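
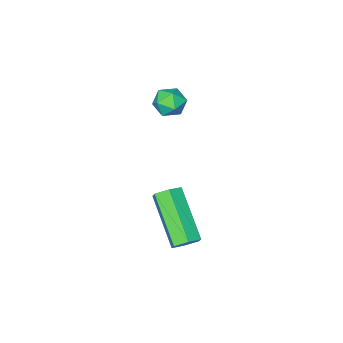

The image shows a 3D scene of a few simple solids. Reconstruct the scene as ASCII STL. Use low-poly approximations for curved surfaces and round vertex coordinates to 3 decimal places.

solid 
facet normal 0.224 0.752 -0.620
outer loop
vertex 1.67 3.146 -3.448
vertex 1.303 3.466 -3.193
vertex 1.824 3.454 -3.019
endloop
endfacet
facet normal 0.934 -0.348 -0.085
outer loop
vertex 1.67 3.146 -3.448
vertex 1.824 3.454 -3.019
vertex 1.185 1.515 -2.102
endloop
endfacet
facet normal 0.934 -0.348 -0.085
outer loop
vertex 1.185 1.515 -2.102
vertex 1.824 3.454 -3.019
vertex 1.339 1.823 -1.673
endloop
endfacet
facet normal -0.223 -0.752 0.620
outer loop
vertex 1.185 1.515 -2.102
vertex 1.339 1.823 -1.673
vertex 0.817 1.834 -1.847
endloop
endfacet
facet normal 0.224 0.752 -0.620
outer loop
vertex 1.824 3.454 -3.019
vertex 1.303 3.466 -3.193
vertex 1.457 3.774 -2.764
endloop
endfacet
facet normal 0.710 0.311 0.632
outer loop
vertex 1.824 3.454 -3.019
vertex 1.457 3.774 -2.764
vertex 1.339 1.823 -1.673
endloop
endfacet
facet normal 0.709 0.311 0.633
outer loop
vertex 1.339 1.823 -1.673
vertex 1.457 3.774 -2.764
vertex 0.971 2.143 -1.418
endloop
endfacet
facet normal -0.223 -0.751 0.621
outer loop
vertex 1.339 1.823 -1.673
vertex 0.971 2.143 -1.418
vertex 0.817 1.834 -1.847
endloop
endfacet
facet normal 0.223 0.752 -0.620
outer loop
vertex 1.457 3.774 -2.764
vertex 1.303 3.466 -3.193
vertex 0.935 3.785 -2.938
endloop
endfacet
facet normal -0.225 0.659 0.717
outer loop
vertex 1.457 3.774 -2.764
vertex 0.935 3.785 -2.938
vertex 0.971 2.143 -1.418
endloop
endfacet
facet normal -0.226 0.659 0.717
outer loop
vertex 0.971 2.143 -1.418
vertex 0.935 3.785 -2.938
vertex 0.45 2.154 -1.592
endloop
endfacet
facet normal -0.223 -0.751 0.621
outer loop
vertex 0.971 2.143 -1.418
vertex 0.45 2.154 -1.592
vertex 0.817 1.834 -1.847
endloop
endfacet
facet normal 0.223 0.752 -0.620
outer loop
vertex 0.935 3.785 -2.938
vertex 1.303 3.466 -3.193
vertex 0.781 3.477 -3.367
endloop
endfacet
facet normal -0.934 0.348 0.085
outer loop
vertex 0.935 3.785 -2.938
vertex 0.781 3.477 -3.367
vertex 0.45 2.154 -1.592
endloop
endfacet
facet normal -0.934 0.348 0.085
outer loop
vertex 0.45 2.154 -1.592
vertex 0.781 3.477 -3.367
vertex 0.296 1.846 -2.021
endloop
endfacet
facet normal -0.224 -0.752 0.620
outer loop
vertex 0.45 2.154 -1.592
vertex 0.296 1.846 -2.021
vertex 0.817 1.834 -1.847
endloop
endfacet
facet normal 0.223 0.751 -0.621
outer loop
vertex 0.781 3.477 -3.367
vertex 1.303 3.466 -3.193
vertex 1.149 3.157 -3.622
endloop
endfacet
facet normal -0.709 -0.311 -0.633
outer loop
vertex 0.781 3.477 -3.367
vertex 1.149 3.157 -3.622
vertex 0.296 1.846 -2.021
endloop
endfacet
facet normal -0.710 -0.310 -0.632
outer loop
vertex 0.296 1.846 -2.021
vertex 1.149 3.157 -3.622
vertex 0.663 1.526 -2.276
endloop
endfacet
facet normal -0.224 -0.752 0.620
outer loop
vertex 0.296 1.846 -2.021
vertex 0.663 1.526 -2.276
vertex 0.817 1.834 -1.847
endloop
endfacet
facet normal 0.223 0.751 -0.621
outer loop
vertex 1.149 3.157 -3.622
vertex 1.303 3.466 -3.193
vertex 1.67 3.146 -3.448
endloop
endfacet
facet normal 0.226 -0.659 -0.717
outer loop
vertex 1.149 3.157 -3.622
vertex 1.67 3.146 -3.448
vertex 0.663 1.526 -2.276
endloop
endfacet
facet normal 0.225 -0.659 -0.718
outer loop
vertex 0.663 1.526 -2.276
vertex 1.67 3.146 -3.448
vertex 1.185 1.515 -2.102
endloop
endfacet
facet normal -0.223 -0.752 0.620
outer loop
vertex 0.663 1.526 -2.276
vertex 1.185 1.515 -2.102
vertex 0.817 1.834 -1.847
endloop
endfacet
facet normal -0.970 0.156 0.185
outer loop
vertex -2.469 -1.397 -0.874
vertex -2.37 -1.559 -0.218
vertex -2.305 -0.911 -0.423
endloop
endfacet
facet normal -0.741 0.573 -0.348
outer loop
vertex -2.469 -1.397 -0.874
vertex -2.305 -0.911 -0.423
vertex -2.016 -0.914 -1.043
endloop
endfacet
facet normal -0.483 0.151 -0.863
outer loop
vertex -2.469 -1.397 -0.874
vertex -2.016 -0.914 -1.043
vertex -1.903 -1.564 -1.22
endloop
endfacet
facet normal -0.551 -0.526 -0.648
outer loop
vertex -2.469 -1.397 -0.874
vertex -1.903 -1.564 -1.22
vertex -2.122 -1.963 -0.71
endloop
endfacet
facet normal -0.852 -0.523 -0.000
outer loop
vertex -2.469 -1.397 -0.874
vertex -2.122 -1.963 -0.71
vertex -2.37 -1.559 -0.218
endloop
endfacet
facet normal -0.206 0.973 -0.101
outer loop
vertex -2.016 -0.914 -1.043
vertex -2.305 -0.911 -0.423
vertex -1.638 -0.777 -0.49
endloop
endfacet
facet normal -0.576 0.299 0.761
outer loop
vertex -2.305 -0.911 -0.423
vertex -2.37 -1.559 -0.218
vertex -1.857 -1.176 0.02
endloop
endfacet
facet normal -0.386 -0.799 0.462
outer loop
vertex -2.37 -1.559 -0.218
vertex -2.122 -1.963 -0.71
vertex -1.744 -1.826 -0.157
endloop
endfacet
facet normal 0.103 -0.804 -0.585
outer loop
vertex -2.122 -1.963 -0.71
vertex -1.903 -1.564 -1.22
vertex -1.455 -1.829 -0.777
endloop
endfacet
facet normal 0.215 0.291 -0.932
outer loop
vertex -1.903 -1.564 -1.22
vertex -2.016 -0.914 -1.043
vertex -1.39 -1.181 -0.982
endloop
endfacet
facet normal 0.551 0.526 0.648
outer loop
vertex -1.291 -1.343 -0.326
vertex -1.638 -0.777 -0.49
vertex -1.857 -1.176 0.02
endloop
endfacet
facet normal 0.483 -0.151 0.863
outer loop
vertex -1.291 -1.343 -0.326
vertex -1.857 -1.176 0.02
vertex -1.744 -1.826 -0.157
endloop
endfacet
facet normal 0.741 -0.573 0.348
outer loop
vertex -1.291 -1.343 -0.326
vertex -1.744 -1.826 -0.157
vertex -1.455 -1.829 -0.777
endloop
endfacet
facet normal 0.970 -0.156 -0.185
outer loop
vertex -1.291 -1.343 -0.326
vertex -1.455 -1.829 -0.777
vertex -1.39 -1.181 -0.982
endloop
endfacet
facet normal 0.852 0.523 0.000
outer loop
vertex -1.291 -1.343 -0.326
vertex -1.39 -1.181 -0.982
vertex -1.638 -0.777 -0.49
endloop
endfacet
facet normal -0.103 0.804 0.585
outer loop
vertex -1.857 -1.176 0.02
vertex -1.638 -0.777 -0.49
vertex -2.305 -0.911 -0.423
endloop
endfacet
facet normal -0.215 -0.291 0.932
outer loop
vertex -1.744 -1.826 -0.157
vertex -1.857 -1.176 0.02
vertex -2.37 -1.559 -0.218
endloop
endfacet
facet normal 0.206 -0.973 0.101
outer loop
vertex -1.455 -1.829 -0.777
vertex -1.744 -1.826 -0.157
vertex -2.122 -1.963 -0.71
endloop
endfacet
facet normal 0.576 -0.299 -0.761
outer loop
vertex -1.39 -1.181 -0.982
vertex -1.455 -1.829 -0.777
vertex -1.903 -1.564 -1.22
endloop
endfacet
facet normal 0.386 0.799 -0.462
outer loop
vertex -1.638 -0.777 -0.49
vertex -1.39 -1.181 -0.982
vertex -2.016 -0.914 -1.043
endloop
endfacet

endsolid


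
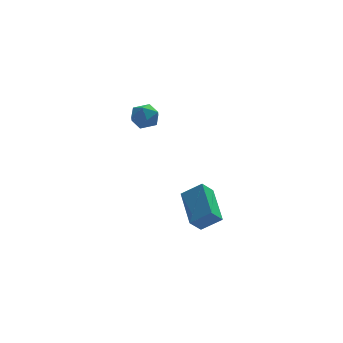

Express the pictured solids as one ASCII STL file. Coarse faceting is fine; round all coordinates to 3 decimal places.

solid 
facet normal -0.633 -0.243 0.735
outer loop
vertex 2.012 -0.276 -3.48
vertex 2.06 1.667 -2.796
vertex 1.091 -0.005 -4.183
endloop
endfacet
facet normal -0.024 -0.943 -0.332
outer loop
vertex 1.66 0.213 -4.844
vertex 2.012 -0.276 -3.48
vertex 1.091 -0.005 -4.183
endloop
endfacet
facet normal -0.633 -0.243 0.735
outer loop
vertex 1.091 -0.005 -4.183
vertex 2.06 1.667 -2.796
vertex 1.139 1.937 -3.499
endloop
endfacet
facet normal -0.774 0.227 -0.591
outer loop
vertex 1.139 1.937 -3.499
vertex 1.66 0.213 -4.844
vertex 1.091 -0.005 -4.183
endloop
endfacet
facet normal 0.774 -0.227 0.591
outer loop
vertex 2.012 -0.276 -3.48
vertex 2.629 1.885 -3.457
vertex 2.06 1.667 -2.796
endloop
endfacet
facet normal -0.023 -0.943 -0.332
outer loop
vertex 2.581 -0.057 -4.141
vertex 2.012 -0.276 -3.48
vertex 1.66 0.213 -4.844
endloop
endfacet
facet normal 0.774 -0.227 0.591
outer loop
vertex 2.581 -0.057 -4.141
vertex 2.629 1.885 -3.457
vertex 2.012 -0.276 -3.48
endloop
endfacet
facet normal 0.024 0.943 0.331
outer loop
vertex 2.06 1.667 -2.796
vertex 2.629 1.885 -3.457
vertex 1.139 1.937 -3.499
endloop
endfacet
facet normal -0.774 0.227 -0.591
outer loop
vertex 1.708 2.156 -4.16
vertex 1.66 0.213 -4.844
vertex 1.139 1.937 -3.499
endloop
endfacet
facet normal 0.024 0.943 0.333
outer loop
vertex 1.139 1.937 -3.499
vertex 2.629 1.885 -3.457
vertex 1.708 2.156 -4.16
endloop
endfacet
facet normal 0.633 0.243 -0.735
outer loop
vertex 1.708 2.156 -4.16
vertex 2.581 -0.057 -4.141
vertex 1.66 0.213 -4.844
endloop
endfacet
facet normal 0.633 0.243 -0.735
outer loop
vertex 2.629 1.885 -3.457
vertex 2.581 -0.057 -4.141
vertex 1.708 2.156 -4.16
endloop
endfacet
facet normal 0.402 -0.048 0.914
outer loop
vertex -0.222 2.148 2.387
vertex -0.664 1.569 2.551
vertex 0.008 1.452 2.249
endloop
endfacet
facet normal 0.875 0.202 0.441
outer loop
vertex -0.222 2.148 2.387
vertex 0.008 1.452 2.249
vertex 0.135 1.992 1.75
endloop
endfacet
facet normal 0.598 0.789 0.142
outer loop
vertex -0.222 2.148 2.387
vertex 0.135 1.992 1.75
vertex -0.46 2.444 1.744
endloop
endfacet
facet normal -0.044 0.901 0.431
outer loop
vertex -0.222 2.148 2.387
vertex -0.46 2.444 1.744
vertex -0.953 2.183 2.239
endloop
endfacet
facet normal -0.166 0.384 0.908
outer loop
vertex -0.222 2.148 2.387
vertex -0.953 2.183 2.239
vertex -0.664 1.569 2.551
endloop
endfacet
facet normal 0.954 -0.290 -0.071
outer loop
vertex 0.135 1.992 1.75
vertex 0.008 1.452 2.249
vertex -0.087 1.317 1.521
endloop
endfacet
facet normal 0.192 -0.693 0.695
outer loop
vertex 0.008 1.452 2.249
vertex -0.664 1.569 2.551
vertex -0.58 1.056 2.016
endloop
endfacet
facet normal -0.727 0.006 0.686
outer loop
vertex -0.664 1.569 2.551
vertex -0.953 2.183 2.239
vertex -1.175 1.508 2.01
endloop
endfacet
facet normal -0.533 0.842 -0.087
outer loop
vertex -0.953 2.183 2.239
vertex -0.46 2.444 1.744
vertex -1.048 2.048 1.511
endloop
endfacet
facet normal 0.507 0.660 -0.554
outer loop
vertex -0.46 2.444 1.744
vertex 0.135 1.992 1.75
vertex -0.376 1.931 1.209
endloop
endfacet
facet normal 0.044 -0.901 -0.431
outer loop
vertex -0.818 1.352 1.373
vertex -0.087 1.317 1.521
vertex -0.58 1.056 2.016
endloop
endfacet
facet normal -0.598 -0.789 -0.142
outer loop
vertex -0.818 1.352 1.373
vertex -0.58 1.056 2.016
vertex -1.175 1.508 2.01
endloop
endfacet
facet normal -0.875 -0.202 -0.441
outer loop
vertex -0.818 1.352 1.373
vertex -1.175 1.508 2.01
vertex -1.048 2.048 1.511
endloop
endfacet
facet normal -0.402 0.048 -0.914
outer loop
vertex -0.818 1.352 1.373
vertex -1.048 2.048 1.511
vertex -0.376 1.931 1.209
endloop
endfacet
facet normal 0.166 -0.384 -0.908
outer loop
vertex -0.818 1.352 1.373
vertex -0.376 1.931 1.209
vertex -0.087 1.317 1.521
endloop
endfacet
facet normal 0.533 -0.842 0.087
outer loop
vertex -0.58 1.056 2.016
vertex -0.087 1.317 1.521
vertex 0.008 1.452 2.249
endloop
endfacet
facet normal -0.507 -0.660 0.554
outer loop
vertex -1.175 1.508 2.01
vertex -0.58 1.056 2.016
vertex -0.664 1.569 2.551
endloop
endfacet
facet normal -0.954 0.290 0.071
outer loop
vertex -1.048 2.048 1.511
vertex -1.175 1.508 2.01
vertex -0.953 2.183 2.239
endloop
endfacet
facet normal -0.192 0.693 -0.695
outer loop
vertex -0.376 1.931 1.209
vertex -1.048 2.048 1.511
vertex -0.46 2.444 1.744
endloop
endfacet
facet normal 0.727 -0.006 -0.686
outer loop
vertex -0.087 1.317 1.521
vertex -0.376 1.931 1.209
vertex 0.135 1.992 1.75
endloop
endfacet

endsolid


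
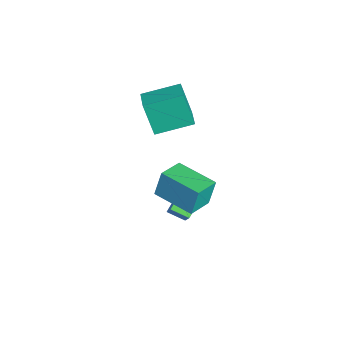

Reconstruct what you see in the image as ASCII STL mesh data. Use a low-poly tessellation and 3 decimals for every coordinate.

solid 
facet normal -0.774 -0.627 0.082
outer loop
vertex 2.63 2.121 2.536
vertex 1.696 3.219 2.12
vertex 2.796 1.733 1.138
endloop
endfacet
facet normal 0.622 -0.732 0.277
outer loop
vertex 4.484 3.101 0.96
vertex 2.63 2.121 2.536
vertex 2.796 1.733 1.138
endloop
endfacet
facet normal -0.774 -0.627 0.082
outer loop
vertex 2.796 1.733 1.138
vertex 1.696 3.219 2.12
vertex 1.862 2.831 0.722
endloop
endfacet
facet normal 0.114 -0.266 -0.957
outer loop
vertex 1.862 2.831 0.722
vertex 4.484 3.101 0.96
vertex 2.796 1.733 1.138
endloop
endfacet
facet normal -0.114 0.266 0.957
outer loop
vertex 2.63 2.121 2.536
vertex 3.384 4.587 1.942
vertex 1.696 3.219 2.12
endloop
endfacet
facet normal 0.622 -0.732 0.277
outer loop
vertex 4.318 3.489 2.358
vertex 2.63 2.121 2.536
vertex 4.484 3.101 0.96
endloop
endfacet
facet normal -0.114 0.266 0.957
outer loop
vertex 4.318 3.489 2.358
vertex 3.384 4.587 1.942
vertex 2.63 2.121 2.536
endloop
endfacet
facet normal -0.622 0.732 -0.277
outer loop
vertex 1.696 3.219 2.12
vertex 3.384 4.587 1.942
vertex 1.862 2.831 0.722
endloop
endfacet
facet normal 0.114 -0.266 -0.957
outer loop
vertex 3.55 4.199 0.544
vertex 4.484 3.101 0.96
vertex 1.862 2.831 0.722
endloop
endfacet
facet normal -0.622 0.732 -0.277
outer loop
vertex 1.862 2.831 0.722
vertex 3.384 4.587 1.942
vertex 3.55 4.199 0.544
endloop
endfacet
facet normal 0.774 0.627 -0.082
outer loop
vertex 3.55 4.199 0.544
vertex 4.318 3.489 2.358
vertex 4.484 3.101 0.96
endloop
endfacet
facet normal 0.774 0.627 -0.082
outer loop
vertex 3.384 4.587 1.942
vertex 4.318 3.489 2.358
vertex 3.55 4.199 0.544
endloop
endfacet
facet normal -0.631 0.626 0.459
outer loop
vertex 1.52 3.241 -0.819
vertex 2.04 4.044 -1.199
vertex 0.731 3.24 -1.902
endloop
endfacet
facet normal -0.505 -0.780 0.369
outer loop
vertex 1.28 2.696 -2.301
vertex 1.52 3.241 -0.819
vertex 0.731 3.24 -1.902
endloop
endfacet
facet normal -0.631 0.626 0.459
outer loop
vertex 0.731 3.24 -1.902
vertex 2.04 4.044 -1.199
vertex 1.251 4.043 -2.282
endloop
endfacet
facet normal -0.589 -0.001 -0.808
outer loop
vertex 1.251 4.043 -2.282
vertex 1.28 2.696 -2.301
vertex 0.731 3.24 -1.902
endloop
endfacet
facet normal 0.589 0.001 0.808
outer loop
vertex 1.52 3.241 -0.819
vertex 2.589 3.5 -1.598
vertex 2.04 4.044 -1.199
endloop
endfacet
facet normal -0.505 -0.780 0.369
outer loop
vertex 2.069 2.697 -1.218
vertex 1.52 3.241 -0.819
vertex 1.28 2.696 -2.301
endloop
endfacet
facet normal 0.589 0.001 0.808
outer loop
vertex 2.069 2.697 -1.218
vertex 2.589 3.5 -1.598
vertex 1.52 3.241 -0.819
endloop
endfacet
facet normal 0.505 0.780 -0.369
outer loop
vertex 2.04 4.044 -1.199
vertex 2.589 3.5 -1.598
vertex 1.251 4.043 -2.282
endloop
endfacet
facet normal -0.589 -0.001 -0.808
outer loop
vertex 1.8 3.499 -2.681
vertex 1.28 2.696 -2.301
vertex 1.251 4.043 -2.282
endloop
endfacet
facet normal 0.505 0.780 -0.369
outer loop
vertex 1.251 4.043 -2.282
vertex 2.589 3.5 -1.598
vertex 1.8 3.499 -2.681
endloop
endfacet
facet normal 0.631 -0.626 -0.459
outer loop
vertex 1.8 3.499 -2.681
vertex 2.069 2.697 -1.218
vertex 1.28 2.696 -2.301
endloop
endfacet
facet normal 0.631 -0.626 -0.459
outer loop
vertex 2.589 3.5 -1.598
vertex 2.069 2.697 -1.218
vertex 1.8 3.499 -2.681
endloop
endfacet
facet normal -0.953 0.136 -0.271
outer loop
vertex -3.71 2.581 2.523
vertex -3.566 4.612 3.037
vertex -3.108 3.019 0.624
endloop
endfacet
facet normal -0.069 -0.967 -0.245
outer loop
vertex -1.774 2.828 1.003
vertex -3.71 2.581 2.523
vertex -3.108 3.019 0.624
endloop
endfacet
facet normal -0.953 0.136 -0.271
outer loop
vertex -3.108 3.019 0.624
vertex -3.566 4.612 3.037
vertex -2.964 5.05 1.138
endloop
endfacet
facet normal 0.295 0.215 -0.931
outer loop
vertex -2.964 5.05 1.138
vertex -1.774 2.828 1.003
vertex -3.108 3.019 0.624
endloop
endfacet
facet normal -0.295 -0.215 0.931
outer loop
vertex -3.71 2.581 2.523
vertex -2.232 4.421 3.416
vertex -3.566 4.612 3.037
endloop
endfacet
facet normal -0.069 -0.967 -0.245
outer loop
vertex -2.376 2.39 2.902
vertex -3.71 2.581 2.523
vertex -1.774 2.828 1.003
endloop
endfacet
facet normal -0.295 -0.215 0.931
outer loop
vertex -2.376 2.39 2.902
vertex -2.232 4.421 3.416
vertex -3.71 2.581 2.523
endloop
endfacet
facet normal 0.069 0.967 0.245
outer loop
vertex -3.566 4.612 3.037
vertex -2.232 4.421 3.416
vertex -2.964 5.05 1.138
endloop
endfacet
facet normal 0.295 0.215 -0.931
outer loop
vertex -1.63 4.859 1.517
vertex -1.774 2.828 1.003
vertex -2.964 5.05 1.138
endloop
endfacet
facet normal 0.069 0.967 0.245
outer loop
vertex -2.964 5.05 1.138
vertex -2.232 4.421 3.416
vertex -1.63 4.859 1.517
endloop
endfacet
facet normal 0.953 -0.136 0.271
outer loop
vertex -1.63 4.859 1.517
vertex -2.376 2.39 2.902
vertex -1.774 2.828 1.003
endloop
endfacet
facet normal 0.953 -0.136 0.271
outer loop
vertex -2.232 4.421 3.416
vertex -2.376 2.39 2.902
vertex -1.63 4.859 1.517
endloop
endfacet

endsolid


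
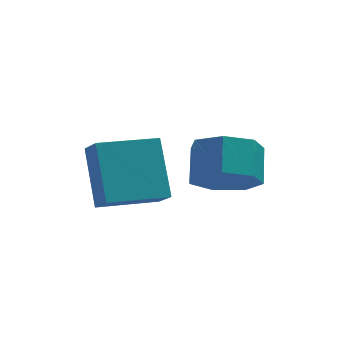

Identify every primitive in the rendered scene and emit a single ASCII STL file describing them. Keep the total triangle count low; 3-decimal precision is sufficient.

solid 
facet normal -0.176 -0.779 -0.602
outer loop
vertex 1.526 -0.928 -2.833
vertex 0.689 -0.811 -2.74
vertex 1.209 -0.477 -3.324
endloop
endfacet
facet normal 0.886 0.142 -0.442
outer loop
vertex 1.526 -0.928 -2.833
vertex 1.209 -0.477 -3.324
vertex 1.707 -0.126 -2.213
endloop
endfacet
facet normal 0.886 0.140 -0.442
outer loop
vertex 1.707 -0.126 -2.213
vertex 1.209 -0.477 -3.324
vertex 1.391 0.325 -2.704
endloop
endfacet
facet normal 0.176 0.779 0.602
outer loop
vertex 1.707 -0.126 -2.213
vertex 1.391 0.325 -2.704
vertex 0.871 -0.009 -2.12
endloop
endfacet
facet normal -0.176 -0.779 -0.602
outer loop
vertex 1.209 -0.477 -3.324
vertex 0.689 -0.811 -2.74
vertex 0.501 -0.278 -3.375
endloop
endfacet
facet normal 0.216 0.566 -0.796
outer loop
vertex 1.209 -0.477 -3.324
vertex 0.501 -0.278 -3.375
vertex 1.391 0.325 -2.704
endloop
endfacet
facet normal 0.215 0.567 -0.795
outer loop
vertex 1.391 0.325 -2.704
vertex 0.501 -0.278 -3.375
vertex 0.682 0.524 -2.754
endloop
endfacet
facet normal 0.176 0.779 0.602
outer loop
vertex 1.391 0.325 -2.704
vertex 0.682 0.524 -2.754
vertex 0.871 -0.009 -2.12
endloop
endfacet
facet normal -0.176 -0.779 -0.602
outer loop
vertex 0.501 -0.278 -3.375
vertex 0.689 -0.811 -2.74
vertex -0.065 -0.48 -2.948
endloop
endfacet
facet normal -0.616 0.564 -0.549
outer loop
vertex 0.501 -0.278 -3.375
vertex -0.065 -0.48 -2.948
vertex 0.682 0.524 -2.754
endloop
endfacet
facet normal -0.616 0.564 -0.549
outer loop
vertex 0.682 0.524 -2.754
vertex -0.065 -0.48 -2.948
vertex 0.116 0.322 -2.327
endloop
endfacet
facet normal 0.176 0.779 0.602
outer loop
vertex 0.682 0.524 -2.754
vertex 0.116 0.322 -2.327
vertex 0.871 -0.009 -2.12
endloop
endfacet
facet normal -0.176 -0.779 -0.601
outer loop
vertex -0.065 -0.48 -2.948
vertex 0.689 -0.811 -2.74
vertex -0.064 -0.931 -2.364
endloop
endfacet
facet normal -0.984 0.138 0.108
outer loop
vertex -0.065 -0.48 -2.948
vertex -0.064 -0.931 -2.364
vertex 0.116 0.322 -2.327
endloop
endfacet
facet normal -0.984 0.138 0.110
outer loop
vertex 0.116 0.322 -2.327
vertex -0.064 -0.931 -2.364
vertex 0.118 -0.129 -1.744
endloop
endfacet
facet normal 0.176 0.779 0.602
outer loop
vertex 0.116 0.322 -2.327
vertex 0.118 -0.129 -1.744
vertex 0.871 -0.009 -2.12
endloop
endfacet
facet normal -0.177 -0.779 -0.602
outer loop
vertex -0.064 -0.931 -2.364
vertex 0.689 -0.811 -2.74
vertex 0.505 -1.292 -2.064
endloop
endfacet
facet normal -0.611 -0.393 0.687
outer loop
vertex -0.064 -0.931 -2.364
vertex 0.505 -1.292 -2.064
vertex 0.118 -0.129 -1.744
endloop
endfacet
facet normal -0.611 -0.393 0.687
outer loop
vertex 0.118 -0.129 -1.744
vertex 0.505 -1.292 -2.064
vertex 0.687 -0.49 -1.444
endloop
endfacet
facet normal 0.177 0.779 0.602
outer loop
vertex 0.118 -0.129 -1.744
vertex 0.687 -0.49 -1.444
vertex 0.871 -0.009 -2.12
endloop
endfacet
facet normal -0.177 -0.779 -0.602
outer loop
vertex 0.505 -1.292 -2.064
vertex 0.689 -0.811 -2.74
vertex 1.213 -1.291 -2.273
endloop
endfacet
facet normal 0.221 -0.627 0.747
outer loop
vertex 0.505 -1.292 -2.064
vertex 1.213 -1.291 -2.273
vertex 0.687 -0.49 -1.444
endloop
endfacet
facet normal 0.222 -0.627 0.747
outer loop
vertex 0.687 -0.49 -1.444
vertex 1.213 -1.291 -2.273
vertex 1.394 -0.489 -1.653
endloop
endfacet
facet normal 0.177 0.779 0.602
outer loop
vertex 0.687 -0.49 -1.444
vertex 1.394 -0.489 -1.653
vertex 0.871 -0.009 -2.12
endloop
endfacet
facet normal -0.176 -0.778 -0.603
outer loop
vertex 1.213 -1.291 -2.273
vertex 0.689 -0.811 -2.74
vertex 1.526 -0.928 -2.833
endloop
endfacet
facet normal 0.888 -0.389 0.244
outer loop
vertex 1.213 -1.291 -2.273
vertex 1.526 -0.928 -2.833
vertex 1.394 -0.489 -1.653
endloop
endfacet
facet normal 0.888 -0.389 0.244
outer loop
vertex 1.394 -0.489 -1.653
vertex 1.526 -0.928 -2.833
vertex 1.707 -0.126 -2.213
endloop
endfacet
facet normal 0.176 0.778 0.603
outer loop
vertex 1.394 -0.489 -1.653
vertex 1.707 -0.126 -2.213
vertex 0.871 -0.009 -2.12
endloop
endfacet
facet normal -0.972 -0.193 0.134
outer loop
vertex -1.919 1.32 -2.587
vertex -2.109 1.892 -3.143
vertex -1.856 0.141 -3.823
endloop
endfacet
facet normal 0.233 -0.698 0.677
outer loop
vertex -0.311 0.448 -4.037
vertex -1.919 1.32 -2.587
vertex -1.856 0.141 -3.823
endloop
endfacet
facet normal -0.972 -0.193 0.134
outer loop
vertex -1.856 0.141 -3.823
vertex -2.109 1.892 -3.143
vertex -2.046 0.713 -4.379
endloop
endfacet
facet normal 0.037 -0.690 -0.723
outer loop
vertex -2.046 0.713 -4.379
vertex -0.311 0.448 -4.037
vertex -1.856 0.141 -3.823
endloop
endfacet
facet normal -0.037 0.690 0.723
outer loop
vertex -1.919 1.32 -2.587
vertex -0.564 2.199 -3.357
vertex -2.109 1.892 -3.143
endloop
endfacet
facet normal 0.233 -0.698 0.677
outer loop
vertex -0.374 1.627 -2.801
vertex -1.919 1.32 -2.587
vertex -0.311 0.448 -4.037
endloop
endfacet
facet normal -0.037 0.690 0.723
outer loop
vertex -0.374 1.627 -2.801
vertex -0.564 2.199 -3.357
vertex -1.919 1.32 -2.587
endloop
endfacet
facet normal -0.233 0.698 -0.677
outer loop
vertex -2.109 1.892 -3.143
vertex -0.564 2.199 -3.357
vertex -2.046 0.713 -4.379
endloop
endfacet
facet normal 0.037 -0.690 -0.723
outer loop
vertex -0.501 1.02 -4.593
vertex -0.311 0.448 -4.037
vertex -2.046 0.713 -4.379
endloop
endfacet
facet normal -0.233 0.698 -0.677
outer loop
vertex -2.046 0.713 -4.379
vertex -0.564 2.199 -3.357
vertex -0.501 1.02 -4.593
endloop
endfacet
facet normal 0.972 0.193 -0.134
outer loop
vertex -0.501 1.02 -4.593
vertex -0.374 1.627 -2.801
vertex -0.311 0.448 -4.037
endloop
endfacet
facet normal 0.972 0.193 -0.134
outer loop
vertex -0.564 2.199 -3.357
vertex -0.374 1.627 -2.801
vertex -0.501 1.02 -4.593
endloop
endfacet

endsolid


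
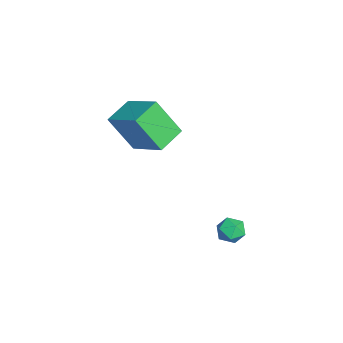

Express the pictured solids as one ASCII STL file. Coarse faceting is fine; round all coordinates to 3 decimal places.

solid 
facet normal -0.742 0.608 0.282
outer loop
vertex -0.18 -4.453 2.579
vertex 1.137 -3.268 3.486
vertex 0.043 -3.382 0.857
endloop
endfacet
facet normal -0.662 -0.595 -0.456
outer loop
vertex 1.103 -4.252 0.454
vertex -0.18 -4.453 2.579
vertex 0.043 -3.382 0.857
endloop
endfacet
facet normal -0.742 0.608 0.282
outer loop
vertex 0.043 -3.382 0.857
vertex 1.137 -3.268 3.486
vertex 1.36 -2.197 1.764
endloop
endfacet
facet normal 0.110 0.525 -0.844
outer loop
vertex 1.36 -2.197 1.764
vertex 1.103 -4.252 0.454
vertex 0.043 -3.382 0.857
endloop
endfacet
facet normal -0.110 -0.525 0.844
outer loop
vertex -0.18 -4.453 2.579
vertex 2.197 -4.138 3.083
vertex 1.137 -3.268 3.486
endloop
endfacet
facet normal -0.662 -0.595 -0.456
outer loop
vertex 0.88 -5.323 2.176
vertex -0.18 -4.453 2.579
vertex 1.103 -4.252 0.454
endloop
endfacet
facet normal -0.110 -0.525 0.844
outer loop
vertex 0.88 -5.323 2.176
vertex 2.197 -4.138 3.083
vertex -0.18 -4.453 2.579
endloop
endfacet
facet normal 0.662 0.595 0.456
outer loop
vertex 1.137 -3.268 3.486
vertex 2.197 -4.138 3.083
vertex 1.36 -2.197 1.764
endloop
endfacet
facet normal 0.110 0.525 -0.844
outer loop
vertex 2.42 -3.067 1.361
vertex 1.103 -4.252 0.454
vertex 1.36 -2.197 1.764
endloop
endfacet
facet normal 0.662 0.595 0.456
outer loop
vertex 1.36 -2.197 1.764
vertex 2.197 -4.138 3.083
vertex 2.42 -3.067 1.361
endloop
endfacet
facet normal 0.742 -0.608 -0.282
outer loop
vertex 2.42 -3.067 1.361
vertex 0.88 -5.323 2.176
vertex 1.103 -4.252 0.454
endloop
endfacet
facet normal 0.742 -0.608 -0.282
outer loop
vertex 2.197 -4.138 3.083
vertex 0.88 -5.323 2.176
vertex 2.42 -3.067 1.361
endloop
endfacet
facet normal -0.124 0.992 -0.012
outer loop
vertex 3.28 0.335 -3.36
vertex 3.296 0.346 -2.645
vertex 3.902 0.417 -3.017
endloop
endfacet
facet normal 0.226 0.772 -0.594
outer loop
vertex 3.28 0.335 -3.36
vertex 3.902 0.417 -3.017
vertex 3.863 -0.011 -3.588
endloop
endfacet
facet normal -0.189 0.298 -0.936
outer loop
vertex 3.28 0.335 -3.36
vertex 3.863 -0.011 -3.588
vertex 3.232 -0.348 -3.568
endloop
endfacet
facet normal -0.794 0.228 -0.564
outer loop
vertex 3.28 0.335 -3.36
vertex 3.232 -0.348 -3.568
vertex 2.882 -0.126 -2.986
endloop
endfacet
facet normal -0.754 0.657 0.007
outer loop
vertex 3.28 0.335 -3.36
vertex 2.882 -0.126 -2.986
vertex 3.296 0.346 -2.645
endloop
endfacet
facet normal 0.817 0.433 -0.381
outer loop
vertex 3.863 -0.011 -3.588
vertex 3.902 0.417 -3.017
vertex 4.238 -0.214 -3.014
endloop
endfacet
facet normal 0.250 0.791 0.559
outer loop
vertex 3.902 0.417 -3.017
vertex 3.296 0.346 -2.645
vertex 3.888 0.008 -2.432
endloop
endfacet
facet normal -0.769 0.248 0.590
outer loop
vertex 3.296 0.346 -2.645
vertex 2.882 -0.126 -2.986
vertex 3.257 -0.329 -2.412
endloop
endfacet
facet normal -0.832 -0.445 -0.331
outer loop
vertex 2.882 -0.126 -2.986
vertex 3.232 -0.348 -3.568
vertex 3.218 -0.757 -2.983
endloop
endfacet
facet normal 0.147 -0.330 -0.932
outer loop
vertex 3.232 -0.348 -3.568
vertex 3.863 -0.011 -3.588
vertex 3.824 -0.686 -3.355
endloop
endfacet
facet normal 0.794 -0.228 0.564
outer loop
vertex 3.84 -0.675 -2.64
vertex 4.238 -0.214 -3.014
vertex 3.888 0.008 -2.432
endloop
endfacet
facet normal 0.189 -0.298 0.936
outer loop
vertex 3.84 -0.675 -2.64
vertex 3.888 0.008 -2.432
vertex 3.257 -0.329 -2.412
endloop
endfacet
facet normal -0.226 -0.772 0.594
outer loop
vertex 3.84 -0.675 -2.64
vertex 3.257 -0.329 -2.412
vertex 3.218 -0.757 -2.983
endloop
endfacet
facet normal 0.124 -0.992 0.012
outer loop
vertex 3.84 -0.675 -2.64
vertex 3.218 -0.757 -2.983
vertex 3.824 -0.686 -3.355
endloop
endfacet
facet normal 0.754 -0.657 -0.007
outer loop
vertex 3.84 -0.675 -2.64
vertex 3.824 -0.686 -3.355
vertex 4.238 -0.214 -3.014
endloop
endfacet
facet normal 0.832 0.445 0.331
outer loop
vertex 3.888 0.008 -2.432
vertex 4.238 -0.214 -3.014
vertex 3.902 0.417 -3.017
endloop
endfacet
facet normal -0.147 0.330 0.932
outer loop
vertex 3.257 -0.329 -2.412
vertex 3.888 0.008 -2.432
vertex 3.296 0.346 -2.645
endloop
endfacet
facet normal -0.817 -0.433 0.381
outer loop
vertex 3.218 -0.757 -2.983
vertex 3.257 -0.329 -2.412
vertex 2.882 -0.126 -2.986
endloop
endfacet
facet normal -0.250 -0.791 -0.559
outer loop
vertex 3.824 -0.686 -3.355
vertex 3.218 -0.757 -2.983
vertex 3.232 -0.348 -3.568
endloop
endfacet
facet normal 0.769 -0.248 -0.590
outer loop
vertex 4.238 -0.214 -3.014
vertex 3.824 -0.686 -3.355
vertex 3.863 -0.011 -3.588
endloop
endfacet

endsolid


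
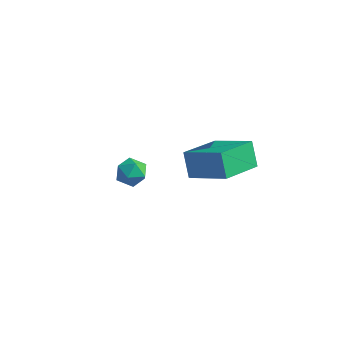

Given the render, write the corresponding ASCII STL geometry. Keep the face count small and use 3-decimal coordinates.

solid 
facet normal 0.109 0.573 0.812
outer loop
vertex -0.842 0.801 -1.662
vertex -1.499 0.62 -1.446
vertex -0.935 0.228 -1.245
endloop
endfacet
facet normal 0.737 0.315 0.598
outer loop
vertex -0.842 0.801 -1.662
vertex -0.935 0.228 -1.245
vertex -0.478 0.2 -1.794
endloop
endfacet
facet normal 0.846 0.528 -0.074
outer loop
vertex -0.842 0.801 -1.662
vertex -0.478 0.2 -1.794
vertex -0.759 0.574 -2.335
endloop
endfacet
facet normal 0.283 0.919 -0.275
outer loop
vertex -0.842 0.801 -1.662
vertex -0.759 0.574 -2.335
vertex -1.39 0.833 -2.12
endloop
endfacet
facet normal -0.172 0.947 0.272
outer loop
vertex -0.842 0.801 -1.662
vertex -1.39 0.833 -2.12
vertex -1.499 0.62 -1.446
endloop
endfacet
facet normal 0.695 -0.398 0.599
outer loop
vertex -0.478 0.2 -1.794
vertex -0.935 0.228 -1.245
vertex -0.91 -0.353 -1.66
endloop
endfacet
facet normal -0.323 0.020 0.946
outer loop
vertex -0.935 0.228 -1.245
vertex -1.499 0.62 -1.446
vertex -1.541 -0.094 -1.445
endloop
endfacet
facet normal -0.778 0.625 0.072
outer loop
vertex -1.499 0.62 -1.446
vertex -1.39 0.833 -2.12
vertex -1.822 0.28 -1.986
endloop
endfacet
facet normal -0.039 0.580 -0.814
outer loop
vertex -1.39 0.833 -2.12
vertex -0.759 0.574 -2.335
vertex -1.365 0.252 -2.535
endloop
endfacet
facet normal 0.871 -0.052 -0.488
outer loop
vertex -0.759 0.574 -2.335
vertex -0.478 0.2 -1.794
vertex -0.801 -0.14 -2.334
endloop
endfacet
facet normal -0.283 -0.919 0.275
outer loop
vertex -1.458 -0.321 -2.118
vertex -0.91 -0.353 -1.66
vertex -1.541 -0.094 -1.445
endloop
endfacet
facet normal -0.846 -0.528 0.074
outer loop
vertex -1.458 -0.321 -2.118
vertex -1.541 -0.094 -1.445
vertex -1.822 0.28 -1.986
endloop
endfacet
facet normal -0.737 -0.315 -0.598
outer loop
vertex -1.458 -0.321 -2.118
vertex -1.822 0.28 -1.986
vertex -1.365 0.252 -2.535
endloop
endfacet
facet normal -0.109 -0.573 -0.812
outer loop
vertex -1.458 -0.321 -2.118
vertex -1.365 0.252 -2.535
vertex -0.801 -0.14 -2.334
endloop
endfacet
facet normal 0.172 -0.947 -0.272
outer loop
vertex -1.458 -0.321 -2.118
vertex -0.801 -0.14 -2.334
vertex -0.91 -0.353 -1.66
endloop
endfacet
facet normal 0.039 -0.580 0.814
outer loop
vertex -1.541 -0.094 -1.445
vertex -0.91 -0.353 -1.66
vertex -0.935 0.228 -1.245
endloop
endfacet
facet normal -0.871 0.052 0.488
outer loop
vertex -1.822 0.28 -1.986
vertex -1.541 -0.094 -1.445
vertex -1.499 0.62 -1.446
endloop
endfacet
facet normal -0.695 0.398 -0.599
outer loop
vertex -1.365 0.252 -2.535
vertex -1.822 0.28 -1.986
vertex -1.39 0.833 -2.12
endloop
endfacet
facet normal 0.323 -0.020 -0.946
outer loop
vertex -0.801 -0.14 -2.334
vertex -1.365 0.252 -2.535
vertex -0.759 0.574 -2.335
endloop
endfacet
facet normal 0.778 -0.625 -0.072
outer loop
vertex -0.91 -0.353 -1.66
vertex -0.801 -0.14 -2.334
vertex -0.478 0.2 -1.794
endloop
endfacet
facet normal -0.407 0.296 0.864
outer loop
vertex 3.766 -1.098 2.713
vertex 3.972 0.688 2.198
vertex 2.179 -1.127 1.976
endloop
endfacet
facet normal -0.110 -0.955 0.275
outer loop
vertex 2.648 -1.468 0.982
vertex 3.766 -1.098 2.713
vertex 2.179 -1.127 1.976
endloop
endfacet
facet normal -0.407 0.297 0.864
outer loop
vertex 2.179 -1.127 1.976
vertex 3.972 0.688 2.198
vertex 2.386 0.658 1.46
endloop
endfacet
facet normal -0.906 -0.017 -0.422
outer loop
vertex 2.386 0.658 1.46
vertex 2.648 -1.468 0.982
vertex 2.179 -1.127 1.976
endloop
endfacet
facet normal 0.907 0.017 0.422
outer loop
vertex 3.766 -1.098 2.713
vertex 4.441 0.347 1.204
vertex 3.972 0.688 2.198
endloop
endfacet
facet normal -0.110 -0.955 0.275
outer loop
vertex 4.234 -1.438 1.72
vertex 3.766 -1.098 2.713
vertex 2.648 -1.468 0.982
endloop
endfacet
facet normal 0.907 0.017 0.422
outer loop
vertex 4.234 -1.438 1.72
vertex 4.441 0.347 1.204
vertex 3.766 -1.098 2.713
endloop
endfacet
facet normal 0.110 0.955 -0.276
outer loop
vertex 3.972 0.688 2.198
vertex 4.441 0.347 1.204
vertex 2.386 0.658 1.46
endloop
endfacet
facet normal -0.907 -0.017 -0.422
outer loop
vertex 2.854 0.318 0.467
vertex 2.648 -1.468 0.982
vertex 2.386 0.658 1.46
endloop
endfacet
facet normal 0.110 0.955 -0.275
outer loop
vertex 2.386 0.658 1.46
vertex 4.441 0.347 1.204
vertex 2.854 0.318 0.467
endloop
endfacet
facet normal 0.408 -0.296 -0.864
outer loop
vertex 2.854 0.318 0.467
vertex 4.234 -1.438 1.72
vertex 2.648 -1.468 0.982
endloop
endfacet
facet normal 0.407 -0.297 -0.864
outer loop
vertex 4.441 0.347 1.204
vertex 4.234 -1.438 1.72
vertex 2.854 0.318 0.467
endloop
endfacet

endsolid


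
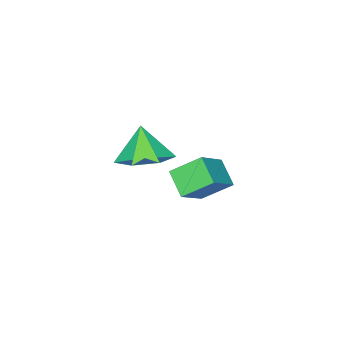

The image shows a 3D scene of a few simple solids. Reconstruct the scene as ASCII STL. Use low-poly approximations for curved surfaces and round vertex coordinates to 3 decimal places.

solid 
facet normal 0.276 0.369 -0.887
outer loop
vertex 3.519 0.837 -0.08
vertex 2.618 1.431 -0.113
vertex 3.582 1.693 0.296
endloop
endfacet
facet normal 0.619 -0.354 0.701
outer loop
vertex 3.519 0.837 -0.08
vertex 3.582 1.693 0.296
vertex 2.242 0.929 1.093
endloop
endfacet
facet normal 0.276 0.368 -0.888
outer loop
vertex 3.582 1.693 0.296
vertex 2.618 1.431 -0.113
vertex 2.919 2.352 0.363
endloop
endfacet
facet normal 0.368 0.280 0.887
outer loop
vertex 3.582 1.693 0.296
vertex 2.919 2.352 0.363
vertex 2.242 0.929 1.093
endloop
endfacet
facet normal 0.276 0.369 -0.888
outer loop
vertex 2.919 2.352 0.363
vertex 2.618 1.431 -0.113
vertex 2.029 2.317 0.072
endloop
endfacet
facet normal -0.281 0.540 0.793
outer loop
vertex 2.919 2.352 0.363
vertex 2.029 2.317 0.072
vertex 2.242 0.929 1.093
endloop
endfacet
facet normal 0.276 0.369 -0.887
outer loop
vertex 2.029 2.317 0.072
vertex 2.618 1.431 -0.113
vertex 1.582 1.615 -0.359
endloop
endfacet
facet normal -0.839 0.233 0.491
outer loop
vertex 2.029 2.317 0.072
vertex 1.582 1.615 -0.359
vertex 2.242 0.929 1.093
endloop
endfacet
facet normal 0.276 0.369 -0.887
outer loop
vertex 1.582 1.615 -0.359
vertex 2.618 1.431 -0.113
vertex 1.915 0.774 -0.605
endloop
endfacet
facet normal -0.887 -0.412 0.208
outer loop
vertex 1.582 1.615 -0.359
vertex 1.915 0.774 -0.605
vertex 2.242 0.929 1.093
endloop
endfacet
facet normal 0.276 0.369 -0.887
outer loop
vertex 1.915 0.774 -0.605
vertex 2.618 1.431 -0.113
vertex 2.777 0.428 -0.481
endloop
endfacet
facet normal -0.387 -0.908 0.158
outer loop
vertex 1.915 0.774 -0.605
vertex 2.777 0.428 -0.481
vertex 2.242 0.929 1.093
endloop
endfacet
facet normal 0.276 0.369 -0.887
outer loop
vertex 2.777 0.428 -0.481
vertex 2.618 1.431 -0.113
vertex 3.519 0.837 -0.08
endloop
endfacet
facet normal 0.283 -0.882 0.377
outer loop
vertex 2.777 0.428 -0.481
vertex 3.519 0.837 -0.08
vertex 2.242 0.929 1.093
endloop
endfacet
facet normal -0.764 -0.053 -0.642
outer loop
vertex -1.797 1.243 -3.333
vertex -1.354 2.167 -3.937
vertex -1.06 0.365 -4.137
endloop
endfacet
facet normal -0.372 -0.777 0.508
outer loop
vertex 0.194 0.453 -3.083
vertex -1.797 1.243 -3.333
vertex -1.06 0.365 -4.137
endloop
endfacet
facet normal -0.764 -0.053 -0.642
outer loop
vertex -1.06 0.365 -4.137
vertex -1.354 2.167 -3.937
vertex -0.617 1.289 -4.741
endloop
endfacet
facet normal 0.526 -0.627 -0.574
outer loop
vertex -0.617 1.289 -4.741
vertex 0.194 0.453 -3.083
vertex -1.06 0.365 -4.137
endloop
endfacet
facet normal -0.526 0.627 0.574
outer loop
vertex -1.797 1.243 -3.333
vertex -0.1 2.255 -2.883
vertex -1.354 2.167 -3.937
endloop
endfacet
facet normal -0.372 -0.777 0.508
outer loop
vertex -0.543 1.331 -2.279
vertex -1.797 1.243 -3.333
vertex 0.194 0.453 -3.083
endloop
endfacet
facet normal -0.526 0.627 0.574
outer loop
vertex -0.543 1.331 -2.279
vertex -0.1 2.255 -2.883
vertex -1.797 1.243 -3.333
endloop
endfacet
facet normal 0.372 0.777 -0.508
outer loop
vertex -1.354 2.167 -3.937
vertex -0.1 2.255 -2.883
vertex -0.617 1.289 -4.741
endloop
endfacet
facet normal 0.526 -0.627 -0.574
outer loop
vertex 0.637 1.377 -3.687
vertex 0.194 0.453 -3.083
vertex -0.617 1.289 -4.741
endloop
endfacet
facet normal 0.372 0.777 -0.508
outer loop
vertex -0.617 1.289 -4.741
vertex -0.1 2.255 -2.883
vertex 0.637 1.377 -3.687
endloop
endfacet
facet normal 0.764 0.053 0.642
outer loop
vertex 0.637 1.377 -3.687
vertex -0.543 1.331 -2.279
vertex 0.194 0.453 -3.083
endloop
endfacet
facet normal 0.764 0.053 0.642
outer loop
vertex -0.1 2.255 -2.883
vertex -0.543 1.331 -2.279
vertex 0.637 1.377 -3.687
endloop
endfacet

endsolid


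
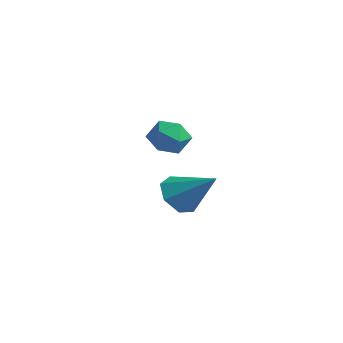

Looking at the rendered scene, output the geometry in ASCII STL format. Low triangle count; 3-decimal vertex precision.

solid 
facet normal 0.137 -0.267 0.954
outer loop
vertex -2.641 2.141 -1.962
vertex -3.57 1.697 -1.953
vertex -2.74 1.15 -2.225
endloop
endfacet
facet normal 0.759 -0.237 0.606
outer loop
vertex -2.641 2.141 -1.962
vertex -2.74 1.15 -2.225
vertex -2.116 1.766 -2.766
endloop
endfacet
facet normal 0.836 0.424 0.348
outer loop
vertex -2.641 2.141 -1.962
vertex -2.116 1.766 -2.766
vertex -2.56 2.694 -2.829
endloop
endfacet
facet normal 0.261 0.803 0.536
outer loop
vertex -2.641 2.141 -1.962
vertex -2.56 2.694 -2.829
vertex -3.459 2.651 -2.327
endloop
endfacet
facet normal -0.171 0.377 0.910
outer loop
vertex -2.641 2.141 -1.962
vertex -3.459 2.651 -2.327
vertex -3.57 1.697 -1.953
endloop
endfacet
facet normal 0.725 -0.687 0.054
outer loop
vertex -2.116 1.766 -2.766
vertex -2.74 1.15 -2.225
vertex -2.721 1.089 -3.253
endloop
endfacet
facet normal -0.282 -0.735 0.617
outer loop
vertex -2.74 1.15 -2.225
vertex -3.57 1.697 -1.953
vertex -3.62 1.046 -2.751
endloop
endfacet
facet normal -0.780 0.305 0.546
outer loop
vertex -3.57 1.697 -1.953
vertex -3.459 2.651 -2.327
vertex -4.064 1.974 -2.814
endloop
endfacet
facet normal -0.081 0.995 -0.061
outer loop
vertex -3.459 2.651 -2.327
vertex -2.56 2.694 -2.829
vertex -3.44 2.59 -3.355
endloop
endfacet
facet normal 0.849 0.382 -0.365
outer loop
vertex -2.56 2.694 -2.829
vertex -2.116 1.766 -2.766
vertex -2.61 2.043 -3.627
endloop
endfacet
facet normal -0.261 -0.803 -0.536
outer loop
vertex -3.539 1.599 -3.618
vertex -2.721 1.089 -3.253
vertex -3.62 1.046 -2.751
endloop
endfacet
facet normal -0.836 -0.424 -0.348
outer loop
vertex -3.539 1.599 -3.618
vertex -3.62 1.046 -2.751
vertex -4.064 1.974 -2.814
endloop
endfacet
facet normal -0.759 0.237 -0.606
outer loop
vertex -3.539 1.599 -3.618
vertex -4.064 1.974 -2.814
vertex -3.44 2.59 -3.355
endloop
endfacet
facet normal -0.137 0.267 -0.954
outer loop
vertex -3.539 1.599 -3.618
vertex -3.44 2.59 -3.355
vertex -2.61 2.043 -3.627
endloop
endfacet
facet normal 0.171 -0.377 -0.910
outer loop
vertex -3.539 1.599 -3.618
vertex -2.61 2.043 -3.627
vertex -2.721 1.089 -3.253
endloop
endfacet
facet normal 0.081 -0.995 0.061
outer loop
vertex -3.62 1.046 -2.751
vertex -2.721 1.089 -3.253
vertex -2.74 1.15 -2.225
endloop
endfacet
facet normal -0.849 -0.382 0.365
outer loop
vertex -4.064 1.974 -2.814
vertex -3.62 1.046 -2.751
vertex -3.57 1.697 -1.953
endloop
endfacet
facet normal -0.725 0.687 -0.054
outer loop
vertex -3.44 2.59 -3.355
vertex -4.064 1.974 -2.814
vertex -3.459 2.651 -2.327
endloop
endfacet
facet normal 0.282 0.735 -0.617
outer loop
vertex -2.61 2.043 -3.627
vertex -3.44 2.59 -3.355
vertex -2.56 2.694 -2.829
endloop
endfacet
facet normal 0.780 -0.305 -0.546
outer loop
vertex -2.721 1.089 -3.253
vertex -2.61 2.043 -3.627
vertex -2.116 1.766 -2.766
endloop
endfacet
facet normal -0.729 -0.361 -0.582
outer loop
vertex 1.906 -0.881 -4.927
vertex 1.195 -0.438 -4.311
vertex 1.666 -0.04 -5.148
endloop
endfacet
facet normal 0.873 0.125 -0.471
outer loop
vertex 1.906 -0.881 -4.927
vertex 1.666 -0.04 -5.148
vertex 2.725 0.318 -3.089
endloop
endfacet
facet normal -0.729 -0.360 -0.582
outer loop
vertex 1.666 -0.04 -5.148
vertex 1.195 -0.438 -4.311
vertex 1.072 0.502 -4.739
endloop
endfacet
facet normal 0.467 0.799 -0.379
outer loop
vertex 1.666 -0.04 -5.148
vertex 1.072 0.502 -4.739
vertex 2.725 0.318 -3.089
endloop
endfacet
facet normal -0.728 -0.361 -0.583
outer loop
vertex 1.072 0.502 -4.739
vertex 1.195 -0.438 -4.311
vertex 0.57 0.335 -4.008
endloop
endfacet
facet normal -0.068 0.982 0.178
outer loop
vertex 1.072 0.502 -4.739
vertex 0.57 0.335 -4.008
vertex 2.725 0.318 -3.089
endloop
endfacet
facet normal -0.728 -0.360 -0.583
outer loop
vertex 0.57 0.335 -4.008
vertex 1.195 -0.438 -4.311
vertex 0.538 -0.414 -3.505
endloop
endfacet
facet normal -0.327 0.536 0.778
outer loop
vertex 0.57 0.335 -4.008
vertex 0.538 -0.414 -3.505
vertex 2.725 0.318 -3.089
endloop
endfacet
facet normal -0.728 -0.360 -0.583
outer loop
vertex 0.538 -0.414 -3.505
vertex 1.195 -0.438 -4.311
vertex 1.001 -1.181 -3.61
endloop
endfacet
facet normal -0.117 -0.204 0.972
outer loop
vertex 0.538 -0.414 -3.505
vertex 1.001 -1.181 -3.61
vertex 2.725 0.318 -3.089
endloop
endfacet
facet normal -0.729 -0.360 -0.583
outer loop
vertex 1.001 -1.181 -3.61
vertex 1.195 -0.438 -4.311
vertex 1.61 -1.389 -4.243
endloop
endfacet
facet normal 0.405 -0.679 0.613
outer loop
vertex 1.001 -1.181 -3.61
vertex 1.61 -1.389 -4.243
vertex 2.725 0.318 -3.089
endloop
endfacet
facet normal -0.729 -0.360 -0.583
outer loop
vertex 1.61 -1.389 -4.243
vertex 1.195 -0.438 -4.311
vertex 1.906 -0.881 -4.927
endloop
endfacet
facet normal 0.846 -0.533 -0.029
outer loop
vertex 1.61 -1.389 -4.243
vertex 1.906 -0.881 -4.927
vertex 2.725 0.318 -3.089
endloop
endfacet

endsolid


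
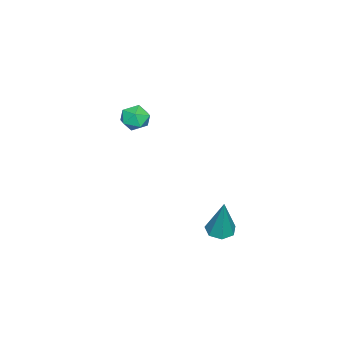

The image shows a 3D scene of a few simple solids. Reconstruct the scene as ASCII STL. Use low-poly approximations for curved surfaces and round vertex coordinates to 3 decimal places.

solid 
facet normal 0.066 0.535 0.842
outer loop
vertex -3.992 -2.803 -2.26
vertex -4.224 -3.431 -1.843
vertex -3.457 -3.31 -1.98
endloop
endfacet
facet normal 0.537 0.764 0.358
outer loop
vertex -3.992 -2.803 -2.26
vertex -3.457 -3.31 -1.98
vertex -3.382 -3.021 -2.71
endloop
endfacet
facet normal 0.176 0.958 -0.226
outer loop
vertex -3.992 -2.803 -2.26
vertex -3.382 -3.021 -2.71
vertex -4.103 -2.963 -3.024
endloop
endfacet
facet normal -0.520 0.848 -0.102
outer loop
vertex -3.992 -2.803 -2.26
vertex -4.103 -2.963 -3.024
vertex -4.623 -3.217 -2.489
endloop
endfacet
facet normal -0.587 0.587 0.557
outer loop
vertex -3.992 -2.803 -2.26
vertex -4.623 -3.217 -2.489
vertex -4.224 -3.431 -1.843
endloop
endfacet
facet normal 0.959 0.216 0.184
outer loop
vertex -3.382 -3.021 -2.71
vertex -3.457 -3.31 -1.98
vertex -3.237 -3.783 -2.571
endloop
endfacet
facet normal 0.197 -0.156 0.968
outer loop
vertex -3.457 -3.31 -1.98
vertex -4.224 -3.431 -1.843
vertex -3.757 -4.037 -2.036
endloop
endfacet
facet normal -0.859 -0.071 0.507
outer loop
vertex -4.224 -3.431 -1.843
vertex -4.623 -3.217 -2.489
vertex -4.478 -3.979 -2.35
endloop
endfacet
facet normal -0.749 0.352 -0.561
outer loop
vertex -4.623 -3.217 -2.489
vertex -4.103 -2.963 -3.024
vertex -4.403 -3.69 -3.08
endloop
endfacet
facet normal 0.374 0.530 -0.761
outer loop
vertex -4.103 -2.963 -3.024
vertex -3.382 -3.021 -2.71
vertex -3.636 -3.569 -3.217
endloop
endfacet
facet normal 0.520 -0.848 0.102
outer loop
vertex -3.868 -4.197 -2.8
vertex -3.237 -3.783 -2.571
vertex -3.757 -4.037 -2.036
endloop
endfacet
facet normal -0.176 -0.958 0.226
outer loop
vertex -3.868 -4.197 -2.8
vertex -3.757 -4.037 -2.036
vertex -4.478 -3.979 -2.35
endloop
endfacet
facet normal -0.537 -0.764 -0.358
outer loop
vertex -3.868 -4.197 -2.8
vertex -4.478 -3.979 -2.35
vertex -4.403 -3.69 -3.08
endloop
endfacet
facet normal -0.066 -0.535 -0.842
outer loop
vertex -3.868 -4.197 -2.8
vertex -4.403 -3.69 -3.08
vertex -3.636 -3.569 -3.217
endloop
endfacet
facet normal 0.587 -0.587 -0.557
outer loop
vertex -3.868 -4.197 -2.8
vertex -3.636 -3.569 -3.217
vertex -3.237 -3.783 -2.571
endloop
endfacet
facet normal 0.749 -0.352 0.561
outer loop
vertex -3.757 -4.037 -2.036
vertex -3.237 -3.783 -2.571
vertex -3.457 -3.31 -1.98
endloop
endfacet
facet normal -0.374 -0.530 0.761
outer loop
vertex -4.478 -3.979 -2.35
vertex -3.757 -4.037 -2.036
vertex -4.224 -3.431 -1.843
endloop
endfacet
facet normal -0.959 -0.216 -0.184
outer loop
vertex -4.403 -3.69 -3.08
vertex -4.478 -3.979 -2.35
vertex -4.623 -3.217 -2.489
endloop
endfacet
facet normal -0.197 0.156 -0.968
outer loop
vertex -3.636 -3.569 -3.217
vertex -4.403 -3.69 -3.08
vertex -4.103 -2.963 -3.024
endloop
endfacet
facet normal 0.859 0.071 -0.507
outer loop
vertex -3.237 -3.783 -2.571
vertex -3.636 -3.569 -3.217
vertex -3.382 -3.021 -2.71
endloop
endfacet
facet normal -0.234 -0.156 -0.960
outer loop
vertex 1.883 2.184 -5.09
vertex 1.289 2.478 -4.993
vertex 1.869 2.758 -5.18
endloop
endfacet
facet normal 0.999 0.031 0.044
outer loop
vertex 1.883 2.184 -5.09
vertex 1.869 2.758 -5.18
vertex 1.771 2.802 -3.007
endloop
endfacet
facet normal -0.234 -0.156 -0.960
outer loop
vertex 1.869 2.758 -5.18
vertex 1.289 2.478 -4.993
vertex 1.418 3.121 -5.129
endloop
endfacet
facet normal 0.628 0.778 0.013
outer loop
vertex 1.869 2.758 -5.18
vertex 1.418 3.121 -5.129
vertex 1.771 2.802 -3.007
endloop
endfacet
facet normal -0.232 -0.157 -0.960
outer loop
vertex 1.418 3.121 -5.129
vertex 1.289 2.478 -4.993
vertex 0.87 3.0 -4.977
endloop
endfacet
facet normal -0.166 0.971 0.174
outer loop
vertex 1.418 3.121 -5.129
vertex 0.87 3.0 -4.977
vertex 1.771 2.802 -3.007
endloop
endfacet
facet normal -0.232 -0.157 -0.960
outer loop
vertex 0.87 3.0 -4.977
vertex 1.289 2.478 -4.993
vertex 0.638 2.486 -4.837
endloop
endfacet
facet normal -0.786 0.466 0.406
outer loop
vertex 0.87 3.0 -4.977
vertex 0.638 2.486 -4.837
vertex 1.771 2.802 -3.007
endloop
endfacet
facet normal -0.232 -0.156 -0.960
outer loop
vertex 0.638 2.486 -4.837
vertex 1.289 2.478 -4.993
vertex 0.896 1.966 -4.815
endloop
endfacet
facet normal -0.765 -0.357 0.535
outer loop
vertex 0.638 2.486 -4.837
vertex 0.896 1.966 -4.815
vertex 1.771 2.802 -3.007
endloop
endfacet
facet normal -0.232 -0.156 -0.960
outer loop
vertex 0.896 1.966 -4.815
vertex 1.289 2.478 -4.993
vertex 1.45 1.831 -4.927
endloop
endfacet
facet normal -0.120 -0.878 0.464
outer loop
vertex 0.896 1.966 -4.815
vertex 1.45 1.831 -4.927
vertex 1.771 2.802 -3.007
endloop
endfacet
facet normal -0.234 -0.156 -0.960
outer loop
vertex 1.45 1.831 -4.927
vertex 1.289 2.478 -4.993
vertex 1.883 2.184 -5.09
endloop
endfacet
facet normal 0.666 -0.704 0.245
outer loop
vertex 1.45 1.831 -4.927
vertex 1.883 2.184 -5.09
vertex 1.771 2.802 -3.007
endloop
endfacet

endsolid


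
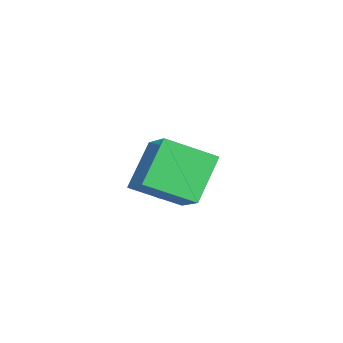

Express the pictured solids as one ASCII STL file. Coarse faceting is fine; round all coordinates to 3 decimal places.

solid 
facet normal -0.566 0.250 0.786
outer loop
vertex 0.865 -0.505 1.432
vertex 0.416 1.057 0.612
vertex -0.26 -1.147 0.826
endloop
endfacet
facet normal 0.247 -0.858 0.451
outer loop
vertex 0.804 -1.617 -0.652
vertex 0.865 -0.505 1.432
vertex -0.26 -1.147 0.826
endloop
endfacet
facet normal -0.566 0.250 0.786
outer loop
vertex -0.26 -1.147 0.826
vertex 0.416 1.057 0.612
vertex -0.709 0.415 0.006
endloop
endfacet
facet normal -0.787 -0.449 -0.424
outer loop
vertex -0.709 0.415 0.006
vertex 0.804 -1.617 -0.652
vertex -0.26 -1.147 0.826
endloop
endfacet
facet normal 0.787 0.449 0.424
outer loop
vertex 0.865 -0.505 1.432
vertex 1.48 0.587 -0.866
vertex 0.416 1.057 0.612
endloop
endfacet
facet normal 0.247 -0.858 0.451
outer loop
vertex 1.929 -0.975 -0.046
vertex 0.865 -0.505 1.432
vertex 0.804 -1.617 -0.652
endloop
endfacet
facet normal 0.787 0.449 0.424
outer loop
vertex 1.929 -0.975 -0.046
vertex 1.48 0.587 -0.866
vertex 0.865 -0.505 1.432
endloop
endfacet
facet normal -0.247 0.858 -0.451
outer loop
vertex 0.416 1.057 0.612
vertex 1.48 0.587 -0.866
vertex -0.709 0.415 0.006
endloop
endfacet
facet normal -0.787 -0.449 -0.424
outer loop
vertex 0.355 -0.055 -1.472
vertex 0.804 -1.617 -0.652
vertex -0.709 0.415 0.006
endloop
endfacet
facet normal -0.247 0.858 -0.451
outer loop
vertex -0.709 0.415 0.006
vertex 1.48 0.587 -0.866
vertex 0.355 -0.055 -1.472
endloop
endfacet
facet normal 0.566 -0.250 -0.786
outer loop
vertex 0.355 -0.055 -1.472
vertex 1.929 -0.975 -0.046
vertex 0.804 -1.617 -0.652
endloop
endfacet
facet normal 0.566 -0.250 -0.786
outer loop
vertex 1.48 0.587 -0.866
vertex 1.929 -0.975 -0.046
vertex 0.355 -0.055 -1.472
endloop
endfacet
facet normal -0.449 0.048 -0.892
outer loop
vertex -1.778 -0.182 -1.734
vertex -2.268 -0.971 -1.53
vertex -2.624 -0.119 -1.305
endloop
endfacet
facet normal 0.243 0.906 0.346
outer loop
vertex -1.778 -0.182 -1.734
vertex -2.624 -0.119 -1.305
vertex -1.352 -1.069 0.29
endloop
endfacet
facet normal -0.449 0.048 -0.892
outer loop
vertex -2.624 -0.119 -1.305
vertex -2.268 -0.971 -1.53
vertex -3.113 -0.907 -1.101
endloop
endfacet
facet normal -0.509 0.498 0.702
outer loop
vertex -2.624 -0.119 -1.305
vertex -3.113 -0.907 -1.101
vertex -1.352 -1.069 0.29
endloop
endfacet
facet normal -0.449 0.049 -0.892
outer loop
vertex -3.113 -0.907 -1.101
vertex -2.268 -0.971 -1.53
vertex -2.757 -1.759 -1.327
endloop
endfacet
facet normal -0.584 -0.427 0.690
outer loop
vertex -3.113 -0.907 -1.101
vertex -2.757 -1.759 -1.327
vertex -1.352 -1.069 0.29
endloop
endfacet
facet normal -0.448 0.048 -0.892
outer loop
vertex -2.757 -1.759 -1.327
vertex -2.268 -0.971 -1.53
vertex -1.912 -1.822 -1.755
endloop
endfacet
facet normal 0.093 -0.942 0.322
outer loop
vertex -2.757 -1.759 -1.327
vertex -1.912 -1.822 -1.755
vertex -1.352 -1.069 0.29
endloop
endfacet
facet normal -0.449 0.048 -0.892
outer loop
vertex -1.912 -1.822 -1.755
vertex -2.268 -0.971 -1.53
vertex -1.423 -1.034 -1.959
endloop
endfacet
facet normal 0.845 -0.533 -0.035
outer loop
vertex -1.912 -1.822 -1.755
vertex -1.423 -1.034 -1.959
vertex -1.352 -1.069 0.29
endloop
endfacet
facet normal -0.449 0.048 -0.892
outer loop
vertex -1.423 -1.034 -1.959
vertex -2.268 -0.971 -1.53
vertex -1.778 -0.182 -1.734
endloop
endfacet
facet normal 0.921 0.390 -0.023
outer loop
vertex -1.423 -1.034 -1.959
vertex -1.778 -0.182 -1.734
vertex -1.352 -1.069 0.29
endloop
endfacet

endsolid


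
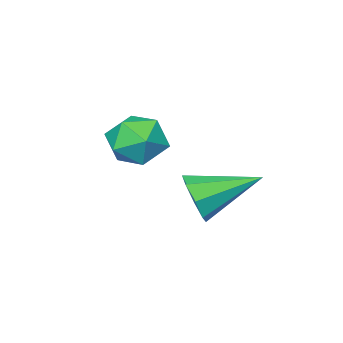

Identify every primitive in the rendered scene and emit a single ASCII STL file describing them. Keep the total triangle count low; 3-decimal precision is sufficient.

solid 
facet normal 0.756 -0.551 -0.352
outer loop
vertex 2.727 1.646 -3.615
vertex 2.335 1.533 -4.28
vertex 2.843 2.066 -4.023
endloop
endfacet
facet normal 0.300 0.621 0.724
outer loop
vertex 2.727 1.646 -3.615
vertex 2.843 2.066 -4.023
vertex 0.965 2.527 -3.64
endloop
endfacet
facet normal 0.756 -0.549 -0.355
outer loop
vertex 2.843 2.066 -4.023
vertex 2.335 1.533 -4.28
vertex 2.66 2.175 -4.581
endloop
endfacet
facet normal 0.257 0.961 0.103
outer loop
vertex 2.843 2.066 -4.023
vertex 2.66 2.175 -4.581
vertex 0.965 2.527 -3.64
endloop
endfacet
facet normal 0.758 -0.549 -0.353
outer loop
vertex 2.66 2.175 -4.581
vertex 2.335 1.533 -4.28
vertex 2.288 1.907 -4.963
endloop
endfacet
facet normal -0.101 0.858 -0.503
outer loop
vertex 2.66 2.175 -4.581
vertex 2.288 1.907 -4.963
vertex 0.965 2.527 -3.64
endloop
endfacet
facet normal 0.757 -0.550 -0.353
outer loop
vertex 2.288 1.907 -4.963
vertex 2.335 1.533 -4.28
vertex 1.943 1.42 -4.945
endloop
endfacet
facet normal -0.563 0.372 -0.738
outer loop
vertex 2.288 1.907 -4.963
vertex 1.943 1.42 -4.945
vertex 0.965 2.527 -3.64
endloop
endfacet
facet normal 0.757 -0.549 -0.353
outer loop
vertex 1.943 1.42 -4.945
vertex 2.335 1.533 -4.28
vertex 1.828 0.999 -4.537
endloop
endfacet
facet normal -0.860 -0.214 -0.463
outer loop
vertex 1.943 1.42 -4.945
vertex 1.828 0.999 -4.537
vertex 0.965 2.527 -3.64
endloop
endfacet
facet normal 0.757 -0.549 -0.353
outer loop
vertex 1.828 0.999 -4.537
vertex 2.335 1.533 -4.28
vertex 2.01 0.891 -3.979
endloop
endfacet
facet normal -0.817 -0.555 0.159
outer loop
vertex 1.828 0.999 -4.537
vertex 2.01 0.891 -3.979
vertex 0.965 2.527 -3.64
endloop
endfacet
facet normal 0.757 -0.549 -0.354
outer loop
vertex 2.01 0.891 -3.979
vertex 2.335 1.533 -4.28
vertex 2.383 1.159 -3.597
endloop
endfacet
facet normal -0.459 -0.452 0.765
outer loop
vertex 2.01 0.891 -3.979
vertex 2.383 1.159 -3.597
vertex 0.965 2.527 -3.64
endloop
endfacet
facet normal 0.758 -0.548 -0.354
outer loop
vertex 2.383 1.159 -3.597
vertex 2.335 1.533 -4.28
vertex 2.727 1.646 -3.615
endloop
endfacet
facet normal 0.003 0.035 0.999
outer loop
vertex 2.383 1.159 -3.597
vertex 2.727 1.646 -3.615
vertex 0.965 2.527 -3.64
endloop
endfacet
facet normal -0.737 -0.658 0.157
outer loop
vertex 1.134 -0.979 -3.146
vertex 1.647 -1.641 -3.513
vertex 1.69 -1.475 -2.615
endloop
endfacet
facet normal -0.747 -0.141 0.650
outer loop
vertex 1.134 -0.979 -3.146
vertex 1.69 -1.475 -2.615
vertex 1.626 -0.57 -2.492
endloop
endfacet
facet normal -0.817 0.484 0.312
outer loop
vertex 1.134 -0.979 -3.146
vertex 1.626 -0.57 -2.492
vertex 1.544 -0.178 -3.314
endloop
endfacet
facet normal -0.851 0.354 -0.389
outer loop
vertex 1.134 -0.979 -3.146
vertex 1.544 -0.178 -3.314
vertex 1.557 -0.84 -3.945
endloop
endfacet
facet normal -0.801 -0.352 -0.485
outer loop
vertex 1.134 -0.979 -3.146
vertex 1.557 -0.84 -3.945
vertex 1.647 -1.641 -3.513
endloop
endfacet
facet normal -0.116 -0.142 0.983
outer loop
vertex 1.626 -0.57 -2.492
vertex 1.69 -1.475 -2.615
vertex 2.443 -0.98 -2.455
endloop
endfacet
facet normal -0.099 -0.978 0.185
outer loop
vertex 1.69 -1.475 -2.615
vertex 1.647 -1.641 -3.513
vertex 2.456 -1.642 -3.086
endloop
endfacet
facet normal -0.203 -0.482 -0.852
outer loop
vertex 1.647 -1.641 -3.513
vertex 1.557 -0.84 -3.945
vertex 2.374 -1.25 -3.908
endloop
endfacet
facet normal -0.285 0.658 -0.697
outer loop
vertex 1.557 -0.84 -3.945
vertex 1.544 -0.178 -3.314
vertex 2.31 -0.345 -3.785
endloop
endfacet
facet normal -0.230 0.869 0.438
outer loop
vertex 1.544 -0.178 -3.314
vertex 1.626 -0.57 -2.492
vertex 2.353 -0.179 -2.887
endloop
endfacet
facet normal 0.851 -0.354 0.389
outer loop
vertex 2.866 -0.841 -3.254
vertex 2.443 -0.98 -2.455
vertex 2.456 -1.642 -3.086
endloop
endfacet
facet normal 0.817 -0.484 -0.312
outer loop
vertex 2.866 -0.841 -3.254
vertex 2.456 -1.642 -3.086
vertex 2.374 -1.25 -3.908
endloop
endfacet
facet normal 0.747 0.141 -0.650
outer loop
vertex 2.866 -0.841 -3.254
vertex 2.374 -1.25 -3.908
vertex 2.31 -0.345 -3.785
endloop
endfacet
facet normal 0.737 0.658 -0.157
outer loop
vertex 2.866 -0.841 -3.254
vertex 2.31 -0.345 -3.785
vertex 2.353 -0.179 -2.887
endloop
endfacet
facet normal 0.801 0.352 0.485
outer loop
vertex 2.866 -0.841 -3.254
vertex 2.353 -0.179 -2.887
vertex 2.443 -0.98 -2.455
endloop
endfacet
facet normal 0.285 -0.658 0.697
outer loop
vertex 2.456 -1.642 -3.086
vertex 2.443 -0.98 -2.455
vertex 1.69 -1.475 -2.615
endloop
endfacet
facet normal 0.230 -0.869 -0.438
outer loop
vertex 2.374 -1.25 -3.908
vertex 2.456 -1.642 -3.086
vertex 1.647 -1.641 -3.513
endloop
endfacet
facet normal 0.116 0.142 -0.983
outer loop
vertex 2.31 -0.345 -3.785
vertex 2.374 -1.25 -3.908
vertex 1.557 -0.84 -3.945
endloop
endfacet
facet normal 0.099 0.978 -0.185
outer loop
vertex 2.353 -0.179 -2.887
vertex 2.31 -0.345 -3.785
vertex 1.544 -0.178 -3.314
endloop
endfacet
facet normal 0.203 0.482 0.852
outer loop
vertex 2.443 -0.98 -2.455
vertex 2.353 -0.179 -2.887
vertex 1.626 -0.57 -2.492
endloop
endfacet

endsolid


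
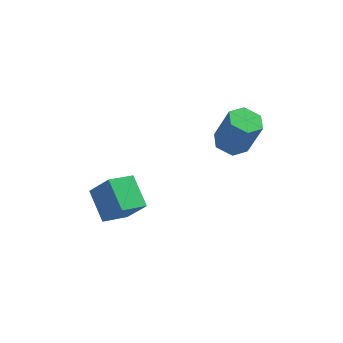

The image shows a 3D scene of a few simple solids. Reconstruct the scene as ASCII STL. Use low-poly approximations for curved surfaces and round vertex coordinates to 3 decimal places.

solid 
facet normal -0.576 0.231 -0.784
outer loop
vertex -3.011 -2.909 0.891
vertex -3.745 -1.671 1.796
vertex -2.06 -2.025 0.453
endloop
endfacet
facet normal 0.432 -0.728 -0.533
outer loop
vertex -1.155 -2.389 1.684
vertex -3.011 -2.909 0.891
vertex -2.06 -2.025 0.453
endloop
endfacet
facet normal -0.576 0.231 -0.784
outer loop
vertex -2.06 -2.025 0.453
vertex -3.745 -1.671 1.796
vertex -2.794 -0.787 1.358
endloop
endfacet
facet normal 0.694 0.645 -0.320
outer loop
vertex -2.794 -0.787 1.358
vertex -1.155 -2.389 1.684
vertex -2.06 -2.025 0.453
endloop
endfacet
facet normal -0.694 -0.645 0.320
outer loop
vertex -3.011 -2.909 0.891
vertex -2.84 -2.035 3.027
vertex -3.745 -1.671 1.796
endloop
endfacet
facet normal 0.432 -0.728 -0.533
outer loop
vertex -2.106 -3.273 2.122
vertex -3.011 -2.909 0.891
vertex -1.155 -2.389 1.684
endloop
endfacet
facet normal -0.694 -0.645 0.320
outer loop
vertex -2.106 -3.273 2.122
vertex -2.84 -2.035 3.027
vertex -3.011 -2.909 0.891
endloop
endfacet
facet normal -0.432 0.728 0.533
outer loop
vertex -3.745 -1.671 1.796
vertex -2.84 -2.035 3.027
vertex -2.794 -0.787 1.358
endloop
endfacet
facet normal 0.694 0.645 -0.320
outer loop
vertex -1.889 -1.151 2.589
vertex -1.155 -2.389 1.684
vertex -2.794 -0.787 1.358
endloop
endfacet
facet normal -0.432 0.728 0.533
outer loop
vertex -2.794 -0.787 1.358
vertex -2.84 -2.035 3.027
vertex -1.889 -1.151 2.589
endloop
endfacet
facet normal 0.576 -0.231 0.784
outer loop
vertex -1.889 -1.151 2.589
vertex -2.106 -3.273 2.122
vertex -1.155 -2.389 1.684
endloop
endfacet
facet normal 0.576 -0.231 0.784
outer loop
vertex -2.84 -2.035 3.027
vertex -2.106 -3.273 2.122
vertex -1.889 -1.151 2.589
endloop
endfacet
facet normal -0.333 0.104 -0.937
outer loop
vertex 2.905 1.256 2.557
vertex 2.142 1.513 2.857
vertex 2.759 2.091 2.702
endloop
endfacet
facet normal 0.927 0.215 -0.306
outer loop
vertex 2.905 1.256 2.557
vertex 2.759 2.091 2.702
vertex 3.562 1.049 4.402
endloop
endfacet
facet normal 0.927 0.216 -0.306
outer loop
vertex 3.562 1.049 4.402
vertex 2.759 2.091 2.702
vertex 3.416 1.884 4.548
endloop
endfacet
facet normal 0.333 -0.105 0.937
outer loop
vertex 3.562 1.049 4.402
vertex 3.416 1.884 4.548
vertex 2.798 1.307 4.703
endloop
endfacet
facet normal -0.334 0.105 -0.937
outer loop
vertex 2.759 2.091 2.702
vertex 2.142 1.513 2.857
vertex 1.996 2.348 3.003
endloop
endfacet
facet normal 0.317 0.948 -0.006
outer loop
vertex 2.759 2.091 2.702
vertex 1.996 2.348 3.003
vertex 3.416 1.884 4.548
endloop
endfacet
facet normal 0.318 0.948 -0.007
outer loop
vertex 3.416 1.884 4.548
vertex 1.996 2.348 3.003
vertex 2.653 2.142 4.848
endloop
endfacet
facet normal 0.333 -0.105 0.937
outer loop
vertex 3.416 1.884 4.548
vertex 2.653 2.142 4.848
vertex 2.798 1.307 4.703
endloop
endfacet
facet normal -0.333 0.105 -0.937
outer loop
vertex 1.996 2.348 3.003
vertex 2.142 1.513 2.857
vertex 1.378 1.771 3.158
endloop
endfacet
facet normal -0.610 0.734 0.299
outer loop
vertex 1.996 2.348 3.003
vertex 1.378 1.771 3.158
vertex 2.653 2.142 4.848
endloop
endfacet
facet normal -0.611 0.733 0.300
outer loop
vertex 2.653 2.142 4.848
vertex 1.378 1.771 3.158
vertex 2.035 1.564 5.003
endloop
endfacet
facet normal 0.333 -0.105 0.937
outer loop
vertex 2.653 2.142 4.848
vertex 2.035 1.564 5.003
vertex 2.798 1.307 4.703
endloop
endfacet
facet normal -0.333 0.105 -0.937
outer loop
vertex 1.378 1.771 3.158
vertex 2.142 1.513 2.857
vertex 1.524 0.936 3.012
endloop
endfacet
facet normal -0.927 -0.216 0.306
outer loop
vertex 1.378 1.771 3.158
vertex 1.524 0.936 3.012
vertex 2.035 1.564 5.003
endloop
endfacet
facet normal -0.927 -0.215 0.306
outer loop
vertex 2.035 1.564 5.003
vertex 1.524 0.936 3.012
vertex 2.181 0.729 4.858
endloop
endfacet
facet normal 0.333 -0.104 0.937
outer loop
vertex 2.035 1.564 5.003
vertex 2.181 0.729 4.858
vertex 2.798 1.307 4.703
endloop
endfacet
facet normal -0.333 0.105 -0.937
outer loop
vertex 1.524 0.936 3.012
vertex 2.142 1.513 2.857
vertex 2.287 0.678 2.712
endloop
endfacet
facet normal -0.318 -0.948 0.007
outer loop
vertex 1.524 0.936 3.012
vertex 2.287 0.678 2.712
vertex 2.181 0.729 4.858
endloop
endfacet
facet normal -0.317 -0.948 0.007
outer loop
vertex 2.181 0.729 4.858
vertex 2.287 0.678 2.712
vertex 2.944 0.472 4.557
endloop
endfacet
facet normal 0.334 -0.105 0.937
outer loop
vertex 2.181 0.729 4.858
vertex 2.944 0.472 4.557
vertex 2.798 1.307 4.703
endloop
endfacet
facet normal -0.333 0.105 -0.937
outer loop
vertex 2.287 0.678 2.712
vertex 2.142 1.513 2.857
vertex 2.905 1.256 2.557
endloop
endfacet
facet normal 0.611 -0.733 -0.299
outer loop
vertex 2.287 0.678 2.712
vertex 2.905 1.256 2.557
vertex 2.944 0.472 4.557
endloop
endfacet
facet normal 0.610 -0.734 -0.300
outer loop
vertex 2.944 0.472 4.557
vertex 2.905 1.256 2.557
vertex 3.562 1.049 4.402
endloop
endfacet
facet normal 0.333 -0.105 0.937
outer loop
vertex 2.944 0.472 4.557
vertex 3.562 1.049 4.402
vertex 2.798 1.307 4.703
endloop
endfacet

endsolid


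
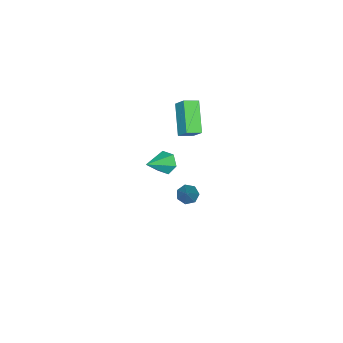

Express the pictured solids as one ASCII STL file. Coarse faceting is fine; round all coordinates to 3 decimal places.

solid 
facet normal -0.845 0.145 -0.515
outer loop
vertex 1.529 1.613 0.632
vertex 1.227 1.898 1.208
vertex 1.578 2.311 0.748
endloop
endfacet
facet normal 0.793 0.045 -0.607
outer loop
vertex 1.529 1.613 0.632
vertex 1.578 2.311 0.748
vertex 2.613 1.662 2.052
endloop
endfacet
facet normal -0.845 0.145 -0.515
outer loop
vertex 1.578 2.311 0.748
vertex 1.227 1.898 1.208
vertex 1.276 2.597 1.324
endloop
endfacet
facet normal 0.600 0.796 -0.080
outer loop
vertex 1.578 2.311 0.748
vertex 1.276 2.597 1.324
vertex 2.613 1.662 2.052
endloop
endfacet
facet normal -0.845 0.145 -0.516
outer loop
vertex 1.276 2.597 1.324
vertex 1.227 1.898 1.208
vertex 0.925 2.184 1.783
endloop
endfacet
facet normal 0.103 0.699 0.708
outer loop
vertex 1.276 2.597 1.324
vertex 0.925 2.184 1.783
vertex 2.613 1.662 2.052
endloop
endfacet
facet normal -0.845 0.144 -0.515
outer loop
vertex 0.925 2.184 1.783
vertex 1.227 1.898 1.208
vertex 0.877 1.486 1.667
endloop
endfacet
facet normal -0.200 -0.147 0.969
outer loop
vertex 0.925 2.184 1.783
vertex 0.877 1.486 1.667
vertex 2.613 1.662 2.052
endloop
endfacet
facet normal -0.845 0.144 -0.515
outer loop
vertex 0.877 1.486 1.667
vertex 1.227 1.898 1.208
vertex 1.179 1.2 1.091
endloop
endfacet
facet normal -0.007 -0.897 0.442
outer loop
vertex 0.877 1.486 1.667
vertex 1.179 1.2 1.091
vertex 2.613 1.662 2.052
endloop
endfacet
facet normal -0.845 0.144 -0.515
outer loop
vertex 1.179 1.2 1.091
vertex 1.227 1.898 1.208
vertex 1.529 1.613 0.632
endloop
endfacet
facet normal 0.490 -0.800 -0.346
outer loop
vertex 1.179 1.2 1.091
vertex 1.529 1.613 0.632
vertex 2.613 1.662 2.052
endloop
endfacet
facet normal -0.584 -0.329 -0.742
outer loop
vertex -0.646 1.352 -3.845
vertex -1.11 1.706 -3.637
vertex -0.669 1.85 -4.048
endloop
endfacet
facet normal 0.945 -0.085 -0.316
outer loop
vertex -0.646 1.352 -3.845
vertex -0.669 1.85 -4.048
vertex -0.03 2.314 -2.263
endloop
endfacet
facet normal -0.584 -0.329 -0.742
outer loop
vertex -0.669 1.85 -4.048
vertex -1.11 1.706 -3.637
vertex -1.024 2.239 -3.941
endloop
endfacet
facet normal 0.621 0.676 -0.398
outer loop
vertex -0.669 1.85 -4.048
vertex -1.024 2.239 -3.941
vertex -0.03 2.314 -2.263
endloop
endfacet
facet normal -0.584 -0.329 -0.742
outer loop
vertex -1.024 2.239 -3.941
vertex -1.11 1.706 -3.637
vertex -1.444 2.227 -3.605
endloop
endfacet
facet normal -0.044 0.999 -0.019
outer loop
vertex -1.024 2.239 -3.941
vertex -1.444 2.227 -3.605
vertex -0.03 2.314 -2.263
endloop
endfacet
facet normal -0.584 -0.329 -0.743
outer loop
vertex -1.444 2.227 -3.605
vertex -1.11 1.706 -3.637
vertex -1.613 1.822 -3.293
endloop
endfacet
facet normal -0.548 0.642 0.536
outer loop
vertex -1.444 2.227 -3.605
vertex -1.613 1.822 -3.293
vertex -0.03 2.314 -2.263
endloop
endfacet
facet normal -0.584 -0.329 -0.742
outer loop
vertex -1.613 1.822 -3.293
vertex -1.11 1.706 -3.637
vertex -1.403 1.33 -3.24
endloop
endfacet
facet normal -0.513 -0.127 0.849
outer loop
vertex -1.613 1.822 -3.293
vertex -1.403 1.33 -3.24
vertex -0.03 2.314 -2.263
endloop
endfacet
facet normal -0.584 -0.329 -0.742
outer loop
vertex -1.403 1.33 -3.24
vertex -1.11 1.706 -3.637
vertex -0.972 1.12 -3.486
endloop
endfacet
facet normal 0.035 -0.729 0.684
outer loop
vertex -1.403 1.33 -3.24
vertex -0.972 1.12 -3.486
vertex -0.03 2.314 -2.263
endloop
endfacet
facet normal -0.584 -0.329 -0.742
outer loop
vertex -0.972 1.12 -3.486
vertex -1.11 1.706 -3.637
vertex -0.646 1.352 -3.845
endloop
endfacet
facet normal 0.686 -0.709 0.164
outer loop
vertex -0.972 1.12 -3.486
vertex -0.646 1.352 -3.845
vertex -0.03 2.314 -2.263
endloop
endfacet
facet normal -0.755 0.593 -0.280
outer loop
vertex -1.506 2.104 4.294
vertex -0.295 3.087 3.108
vertex -1.735 1.442 3.511
endloop
endfacet
facet normal -0.618 -0.502 0.605
outer loop
vertex -1.085 0.933 3.752
vertex -1.506 2.104 4.294
vertex -1.735 1.442 3.511
endloop
endfacet
facet normal -0.755 0.593 -0.279
outer loop
vertex -1.735 1.442 3.511
vertex -0.295 3.087 3.108
vertex -0.524 2.426 2.325
endloop
endfacet
facet normal -0.217 -0.630 -0.745
outer loop
vertex -0.524 2.426 2.325
vertex -1.085 0.933 3.752
vertex -1.735 1.442 3.511
endloop
endfacet
facet normal 0.218 0.631 0.745
outer loop
vertex -1.506 2.104 4.294
vertex 0.355 2.578 3.349
vertex -0.295 3.087 3.108
endloop
endfacet
facet normal -0.618 -0.502 0.605
outer loop
vertex -0.856 1.594 4.535
vertex -1.506 2.104 4.294
vertex -1.085 0.933 3.752
endloop
endfacet
facet normal 0.218 0.630 0.745
outer loop
vertex -0.856 1.594 4.535
vertex 0.355 2.578 3.349
vertex -1.506 2.104 4.294
endloop
endfacet
facet normal 0.618 0.502 -0.605
outer loop
vertex -0.295 3.087 3.108
vertex 0.355 2.578 3.349
vertex -0.524 2.426 2.325
endloop
endfacet
facet normal -0.218 -0.630 -0.745
outer loop
vertex 0.126 1.916 2.566
vertex -1.085 0.933 3.752
vertex -0.524 2.426 2.325
endloop
endfacet
facet normal 0.618 0.502 -0.605
outer loop
vertex -0.524 2.426 2.325
vertex 0.355 2.578 3.349
vertex 0.126 1.916 2.566
endloop
endfacet
facet normal 0.755 -0.593 0.280
outer loop
vertex 0.126 1.916 2.566
vertex -0.856 1.594 4.535
vertex -1.085 0.933 3.752
endloop
endfacet
facet normal 0.755 -0.592 0.280
outer loop
vertex 0.355 2.578 3.349
vertex -0.856 1.594 4.535
vertex 0.126 1.916 2.566
endloop
endfacet

endsolid
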